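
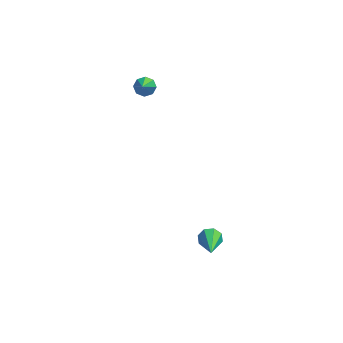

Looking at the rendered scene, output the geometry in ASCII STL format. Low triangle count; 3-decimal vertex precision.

solid 
facet normal -0.079 0.885 -0.458
outer loop
vertex 4.117 -1.761 -3.536
vertex 3.836 -1.564 -3.107
vertex 4.368 -1.588 -3.245
endloop
endfacet
facet normal 0.793 -0.439 -0.423
outer loop
vertex 4.117 -1.761 -3.536
vertex 4.368 -1.588 -3.245
vertex 3.984 -3.256 -2.233
endloop
endfacet
facet normal -0.078 0.887 -0.455
outer loop
vertex 4.368 -1.588 -3.245
vertex 3.836 -1.564 -3.107
vertex 4.306 -1.402 -2.872
endloop
endfacet
facet normal 0.973 -0.097 0.210
outer loop
vertex 4.368 -1.588 -3.245
vertex 4.306 -1.402 -2.872
vertex 3.984 -3.256 -2.233
endloop
endfacet
facet normal -0.077 0.886 -0.457
outer loop
vertex 4.306 -1.402 -2.872
vertex 3.836 -1.564 -3.107
vertex 3.969 -1.31 -2.637
endloop
endfacet
facet normal 0.594 0.168 0.787
outer loop
vertex 4.306 -1.402 -2.872
vertex 3.969 -1.31 -2.637
vertex 3.984 -3.256 -2.233
endloop
endfacet
facet normal -0.078 0.886 -0.457
outer loop
vertex 3.969 -1.31 -2.637
vertex 3.836 -1.564 -3.107
vertex 3.554 -1.367 -2.677
endloop
endfacet
facet normal -0.121 0.201 0.972
outer loop
vertex 3.969 -1.31 -2.637
vertex 3.554 -1.367 -2.677
vertex 3.984 -3.256 -2.233
endloop
endfacet
facet normal -0.078 0.886 -0.457
outer loop
vertex 3.554 -1.367 -2.677
vertex 3.836 -1.564 -3.107
vertex 3.304 -1.539 -2.968
endloop
endfacet
facet normal -0.753 -0.017 0.657
outer loop
vertex 3.554 -1.367 -2.677
vertex 3.304 -1.539 -2.968
vertex 3.984 -3.256 -2.233
endloop
endfacet
facet normal -0.078 0.886 -0.457
outer loop
vertex 3.304 -1.539 -2.968
vertex 3.836 -1.564 -3.107
vertex 3.365 -1.726 -3.341
endloop
endfacet
facet normal -0.933 -0.358 0.027
outer loop
vertex 3.304 -1.539 -2.968
vertex 3.365 -1.726 -3.341
vertex 3.984 -3.256 -2.233
endloop
endfacet
facet normal -0.077 0.886 -0.458
outer loop
vertex 3.365 -1.726 -3.341
vertex 3.836 -1.564 -3.107
vertex 3.702 -1.818 -3.576
endloop
endfacet
facet normal -0.555 -0.623 -0.551
outer loop
vertex 3.365 -1.726 -3.341
vertex 3.702 -1.818 -3.576
vertex 3.984 -3.256 -2.233
endloop
endfacet
facet normal -0.078 0.886 -0.458
outer loop
vertex 3.702 -1.818 -3.576
vertex 3.836 -1.564 -3.107
vertex 4.117 -1.761 -3.536
endloop
endfacet
facet normal 0.161 -0.657 -0.737
outer loop
vertex 3.702 -1.818 -3.576
vertex 4.117 -1.761 -3.536
vertex 3.984 -3.256 -2.233
endloop
endfacet
facet normal -0.010 0.729 -0.685
outer loop
vertex 0.939 3.301 2.085
vertex 0.572 3.541 2.346
vertex 1.081 3.551 2.349
endloop
endfacet
facet normal 0.897 -0.436 -0.070
outer loop
vertex 0.939 3.301 2.085
vertex 1.081 3.551 2.349
vertex 0.588 2.359 3.454
endloop
endfacet
facet normal -0.010 0.729 -0.685
outer loop
vertex 1.081 3.551 2.349
vertex 0.572 3.541 2.346
vertex 0.926 3.795 2.611
endloop
endfacet
facet normal 0.884 0.064 0.463
outer loop
vertex 1.081 3.551 2.349
vertex 0.926 3.795 2.611
vertex 0.588 2.359 3.454
endloop
endfacet
facet normal -0.011 0.729 -0.684
outer loop
vertex 0.926 3.795 2.611
vertex 0.572 3.541 2.346
vertex 0.562 3.89 2.718
endloop
endfacet
facet normal 0.354 0.410 0.841
outer loop
vertex 0.926 3.795 2.611
vertex 0.562 3.89 2.718
vertex 0.588 2.359 3.454
endloop
endfacet
facet normal -0.012 0.729 -0.684
outer loop
vertex 0.562 3.89 2.718
vertex 0.572 3.541 2.346
vertex 0.205 3.78 2.607
endloop
endfacet
facet normal -0.382 0.395 0.836
outer loop
vertex 0.562 3.89 2.718
vertex 0.205 3.78 2.607
vertex 0.588 2.359 3.454
endloop
endfacet
facet normal -0.010 0.730 -0.683
outer loop
vertex 0.205 3.78 2.607
vertex 0.572 3.541 2.346
vertex 0.062 3.531 2.343
endloop
endfacet
facet normal -0.891 0.030 0.454
outer loop
vertex 0.205 3.78 2.607
vertex 0.062 3.531 2.343
vertex 0.588 2.359 3.454
endloop
endfacet
facet normal -0.010 0.729 -0.685
outer loop
vertex 0.062 3.531 2.343
vertex 0.572 3.541 2.346
vertex 0.217 3.287 2.081
endloop
endfacet
facet normal -0.878 -0.471 -0.081
outer loop
vertex 0.062 3.531 2.343
vertex 0.217 3.287 2.081
vertex 0.588 2.359 3.454
endloop
endfacet
facet normal -0.011 0.729 -0.684
outer loop
vertex 0.217 3.287 2.081
vertex 0.572 3.541 2.346
vertex 0.581 3.192 1.974
endloop
endfacet
facet normal -0.348 -0.818 -0.459
outer loop
vertex 0.217 3.287 2.081
vertex 0.581 3.192 1.974
vertex 0.588 2.359 3.454
endloop
endfacet
facet normal -0.010 0.729 -0.684
outer loop
vertex 0.581 3.192 1.974
vertex 0.572 3.541 2.346
vertex 0.939 3.301 2.085
endloop
endfacet
facet normal 0.385 -0.803 -0.454
outer loop
vertex 0.581 3.192 1.974
vertex 0.939 3.301 2.085
vertex 0.588 2.359 3.454
endloop
endfacet

endsolid


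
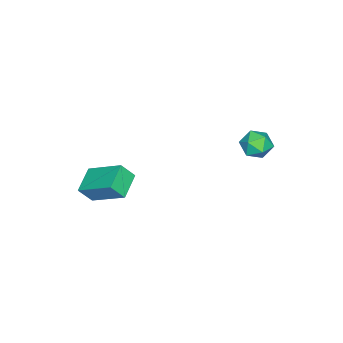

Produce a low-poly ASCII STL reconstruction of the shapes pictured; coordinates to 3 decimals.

solid 
facet normal 0.191 0.910 0.368
outer loop
vertex -1.032 2.743 0.164
vertex -0.77 2.38 0.925
vertex -0.185 2.519 0.278
endloop
endfacet
facet normal 0.283 0.897 -0.340
outer loop
vertex -1.032 2.743 0.164
vertex -0.185 2.519 0.278
vertex -0.586 2.354 -0.492
endloop
endfacet
facet normal -0.332 0.695 -0.638
outer loop
vertex -1.032 2.743 0.164
vertex -0.586 2.354 -0.492
vertex -1.418 2.114 -0.32
endloop
endfacet
facet normal -0.805 0.582 -0.115
outer loop
vertex -1.032 2.743 0.164
vertex -1.418 2.114 -0.32
vertex -1.532 2.129 0.556
endloop
endfacet
facet normal -0.481 0.715 0.507
outer loop
vertex -1.032 2.743 0.164
vertex -1.532 2.129 0.556
vertex -0.77 2.38 0.925
endloop
endfacet
facet normal 0.774 0.402 -0.489
outer loop
vertex -0.586 2.354 -0.492
vertex -0.185 2.519 0.278
vertex -0.048 1.751 -0.136
endloop
endfacet
facet normal 0.626 0.422 0.656
outer loop
vertex -0.185 2.519 0.278
vertex -0.77 2.38 0.925
vertex -0.162 1.766 0.74
endloop
endfacet
facet normal -0.462 0.108 0.880
outer loop
vertex -0.77 2.38 0.925
vertex -1.532 2.129 0.556
vertex -0.994 1.526 0.912
endloop
endfacet
facet normal -0.986 -0.108 -0.126
outer loop
vertex -1.532 2.129 0.556
vertex -1.418 2.114 -0.32
vertex -1.395 1.361 0.142
endloop
endfacet
facet normal -0.222 0.073 -0.972
outer loop
vertex -1.418 2.114 -0.32
vertex -0.586 2.354 -0.492
vertex -0.81 1.5 -0.505
endloop
endfacet
facet normal 0.805 -0.582 0.115
outer loop
vertex -0.548 1.137 0.256
vertex -0.048 1.751 -0.136
vertex -0.162 1.766 0.74
endloop
endfacet
facet normal 0.332 -0.695 0.638
outer loop
vertex -0.548 1.137 0.256
vertex -0.162 1.766 0.74
vertex -0.994 1.526 0.912
endloop
endfacet
facet normal -0.283 -0.897 0.340
outer loop
vertex -0.548 1.137 0.256
vertex -0.994 1.526 0.912
vertex -1.395 1.361 0.142
endloop
endfacet
facet normal -0.191 -0.910 -0.368
outer loop
vertex -0.548 1.137 0.256
vertex -1.395 1.361 0.142
vertex -0.81 1.5 -0.505
endloop
endfacet
facet normal 0.481 -0.715 -0.507
outer loop
vertex -0.548 1.137 0.256
vertex -0.81 1.5 -0.505
vertex -0.048 1.751 -0.136
endloop
endfacet
facet normal 0.986 0.108 0.126
outer loop
vertex -0.162 1.766 0.74
vertex -0.048 1.751 -0.136
vertex -0.185 2.519 0.278
endloop
endfacet
facet normal 0.222 -0.073 0.972
outer loop
vertex -0.994 1.526 0.912
vertex -0.162 1.766 0.74
vertex -0.77 2.38 0.925
endloop
endfacet
facet normal -0.774 -0.402 0.489
outer loop
vertex -1.395 1.361 0.142
vertex -0.994 1.526 0.912
vertex -1.532 2.129 0.556
endloop
endfacet
facet normal -0.626 -0.422 -0.656
outer loop
vertex -0.81 1.5 -0.505
vertex -1.395 1.361 0.142
vertex -1.418 2.114 -0.32
endloop
endfacet
facet normal 0.462 -0.108 -0.880
outer loop
vertex -0.048 1.751 -0.136
vertex -0.81 1.5 -0.505
vertex -0.586 2.354 -0.492
endloop
endfacet
facet normal -0.933 -0.109 0.344
outer loop
vertex 2.973 -3.305 -0.432
vertex 2.599 -2.761 -1.273
vertex 2.779 -5.158 -1.545
endloop
endfacet
facet normal 0.349 -0.509 0.787
outer loop
vertex 4.141 -4.999 -2.047
vertex 2.973 -3.305 -0.432
vertex 2.779 -5.158 -1.545
endloop
endfacet
facet normal -0.933 -0.109 0.344
outer loop
vertex 2.779 -5.158 -1.545
vertex 2.599 -2.761 -1.273
vertex 2.405 -4.613 -2.386
endloop
endfacet
facet normal -0.090 -0.854 -0.513
outer loop
vertex 2.405 -4.613 -2.386
vertex 4.141 -4.999 -2.047
vertex 2.779 -5.158 -1.545
endloop
endfacet
facet normal 0.089 0.854 0.513
outer loop
vertex 2.973 -3.305 -0.432
vertex 3.961 -2.602 -1.775
vertex 2.599 -2.761 -1.273
endloop
endfacet
facet normal 0.349 -0.509 0.787
outer loop
vertex 4.335 -3.147 -0.934
vertex 2.973 -3.305 -0.432
vertex 4.141 -4.999 -2.047
endloop
endfacet
facet normal 0.090 0.854 0.513
outer loop
vertex 4.335 -3.147 -0.934
vertex 3.961 -2.602 -1.775
vertex 2.973 -3.305 -0.432
endloop
endfacet
facet normal -0.349 0.509 -0.787
outer loop
vertex 2.599 -2.761 -1.273
vertex 3.961 -2.602 -1.775
vertex 2.405 -4.613 -2.386
endloop
endfacet
facet normal -0.090 -0.854 -0.512
outer loop
vertex 3.767 -4.455 -2.888
vertex 4.141 -4.999 -2.047
vertex 2.405 -4.613 -2.386
endloop
endfacet
facet normal -0.349 0.509 -0.787
outer loop
vertex 2.405 -4.613 -2.386
vertex 3.961 -2.602 -1.775
vertex 3.767 -4.455 -2.888
endloop
endfacet
facet normal 0.933 0.109 -0.344
outer loop
vertex 3.767 -4.455 -2.888
vertex 4.335 -3.147 -0.934
vertex 4.141 -4.999 -2.047
endloop
endfacet
facet normal 0.933 0.109 -0.344
outer loop
vertex 3.961 -2.602 -1.775
vertex 4.335 -3.147 -0.934
vertex 3.767 -4.455 -2.888
endloop
endfacet

endsolid


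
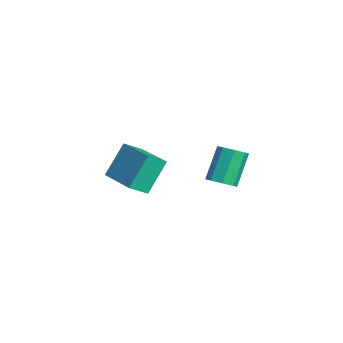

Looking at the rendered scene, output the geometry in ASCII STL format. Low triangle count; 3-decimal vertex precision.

solid 
facet normal -0.958 -0.253 -0.136
outer loop
vertex -4.425 -0.257 -1.729
vertex -4.555 0.525 -2.27
vertex -3.996 -1.138 -3.106
endloop
endfacet
facet normal 0.135 -0.815 0.563
outer loop
vertex -2.205 -0.665 -2.85
vertex -4.425 -0.257 -1.729
vertex -3.996 -1.138 -3.106
endloop
endfacet
facet normal -0.958 -0.253 -0.136
outer loop
vertex -3.996 -1.138 -3.106
vertex -4.555 0.525 -2.27
vertex -4.126 -0.356 -3.647
endloop
endfacet
facet normal 0.254 -0.521 -0.815
outer loop
vertex -4.126 -0.356 -3.647
vertex -2.205 -0.665 -2.85
vertex -3.996 -1.138 -3.106
endloop
endfacet
facet normal -0.254 0.521 0.815
outer loop
vertex -4.425 -0.257 -1.729
vertex -2.764 0.998 -2.014
vertex -4.555 0.525 -2.27
endloop
endfacet
facet normal 0.135 -0.815 0.563
outer loop
vertex -2.634 0.216 -1.473
vertex -4.425 -0.257 -1.729
vertex -2.205 -0.665 -2.85
endloop
endfacet
facet normal -0.254 0.521 0.815
outer loop
vertex -2.634 0.216 -1.473
vertex -2.764 0.998 -2.014
vertex -4.425 -0.257 -1.729
endloop
endfacet
facet normal -0.135 0.815 -0.563
outer loop
vertex -4.555 0.525 -2.27
vertex -2.764 0.998 -2.014
vertex -4.126 -0.356 -3.647
endloop
endfacet
facet normal 0.254 -0.521 -0.815
outer loop
vertex -2.335 0.117 -3.391
vertex -2.205 -0.665 -2.85
vertex -4.126 -0.356 -3.647
endloop
endfacet
facet normal -0.135 0.815 -0.563
outer loop
vertex -4.126 -0.356 -3.647
vertex -2.764 0.998 -2.014
vertex -2.335 0.117 -3.391
endloop
endfacet
facet normal 0.958 0.253 0.136
outer loop
vertex -2.335 0.117 -3.391
vertex -2.634 0.216 -1.473
vertex -2.205 -0.665 -2.85
endloop
endfacet
facet normal 0.958 0.253 0.136
outer loop
vertex -2.764 0.998 -2.014
vertex -2.634 0.216 -1.473
vertex -2.335 0.117 -3.391
endloop
endfacet
facet normal 0.399 -0.420 -0.815
outer loop
vertex 1.741 1.74 -0.628
vertex 1.241 1.863 -0.936
vertex 1.757 2.151 -0.832
endloop
endfacet
facet normal 0.916 0.149 0.372
outer loop
vertex 1.741 1.74 -0.628
vertex 1.757 2.151 -0.832
vertex 1.119 2.394 0.644
endloop
endfacet
facet normal 0.916 0.151 0.371
outer loop
vertex 1.119 2.394 0.644
vertex 1.757 2.151 -0.832
vertex 1.134 2.805 0.44
endloop
endfacet
facet normal -0.399 0.419 0.815
outer loop
vertex 1.119 2.394 0.644
vertex 1.134 2.805 0.44
vertex 0.619 2.517 0.336
endloop
endfacet
facet normal 0.399 -0.420 -0.815
outer loop
vertex 1.757 2.151 -0.832
vertex 1.241 1.863 -0.936
vertex 1.471 2.394 -1.097
endloop
endfacet
facet normal 0.673 0.738 -0.050
outer loop
vertex 1.757 2.151 -0.832
vertex 1.471 2.394 -1.097
vertex 1.134 2.805 0.44
endloop
endfacet
facet normal 0.673 0.738 -0.050
outer loop
vertex 1.134 2.805 0.44
vertex 1.471 2.394 -1.097
vertex 0.848 3.048 0.176
endloop
endfacet
facet normal -0.399 0.418 0.816
outer loop
vertex 1.134 2.805 0.44
vertex 0.848 3.048 0.176
vertex 0.619 2.517 0.336
endloop
endfacet
facet normal 0.398 -0.420 -0.816
outer loop
vertex 1.471 2.394 -1.097
vertex 1.241 1.863 -0.936
vertex 1.05 2.325 -1.267
endloop
endfacet
facet normal 0.033 0.895 -0.444
outer loop
vertex 1.471 2.394 -1.097
vertex 1.05 2.325 -1.267
vertex 0.848 3.048 0.176
endloop
endfacet
facet normal 0.034 0.895 -0.444
outer loop
vertex 0.848 3.048 0.176
vertex 1.05 2.325 -1.267
vertex 0.427 2.979 0.005
endloop
endfacet
facet normal -0.400 0.418 0.816
outer loop
vertex 0.848 3.048 0.176
vertex 0.427 2.979 0.005
vertex 0.619 2.517 0.336
endloop
endfacet
facet normal 0.399 -0.419 -0.815
outer loop
vertex 1.05 2.325 -1.267
vertex 1.241 1.863 -0.936
vertex 0.741 1.986 -1.244
endloop
endfacet
facet normal -0.623 0.529 -0.577
outer loop
vertex 1.05 2.325 -1.267
vertex 0.741 1.986 -1.244
vertex 0.427 2.979 0.005
endloop
endfacet
facet normal -0.624 0.528 -0.576
outer loop
vertex 0.427 2.979 0.005
vertex 0.741 1.986 -1.244
vertex 0.119 2.64 0.028
endloop
endfacet
facet normal -0.400 0.418 0.816
outer loop
vertex 0.427 2.979 0.005
vertex 0.119 2.64 0.028
vertex 0.619 2.517 0.336
endloop
endfacet
facet normal 0.399 -0.419 -0.815
outer loop
vertex 0.741 1.986 -1.244
vertex 1.241 1.863 -0.936
vertex 0.726 1.575 -1.04
endloop
endfacet
facet normal -0.916 -0.151 -0.371
outer loop
vertex 0.741 1.986 -1.244
vertex 0.726 1.575 -1.04
vertex 0.119 2.64 0.028
endloop
endfacet
facet normal -0.916 -0.149 -0.372
outer loop
vertex 0.119 2.64 0.028
vertex 0.726 1.575 -1.04
vertex 0.103 2.229 0.232
endloop
endfacet
facet normal -0.399 0.420 0.815
outer loop
vertex 0.119 2.64 0.028
vertex 0.103 2.229 0.232
vertex 0.619 2.517 0.336
endloop
endfacet
facet normal 0.399 -0.418 -0.816
outer loop
vertex 0.726 1.575 -1.04
vertex 1.241 1.863 -0.936
vertex 1.012 1.332 -0.776
endloop
endfacet
facet normal -0.673 -0.738 0.050
outer loop
vertex 0.726 1.575 -1.04
vertex 1.012 1.332 -0.776
vertex 0.103 2.229 0.232
endloop
endfacet
facet normal -0.673 -0.738 0.050
outer loop
vertex 0.103 2.229 0.232
vertex 1.012 1.332 -0.776
vertex 0.389 1.986 0.497
endloop
endfacet
facet normal -0.399 0.420 0.815
outer loop
vertex 0.103 2.229 0.232
vertex 0.389 1.986 0.497
vertex 0.619 2.517 0.336
endloop
endfacet
facet normal 0.400 -0.418 -0.816
outer loop
vertex 1.012 1.332 -0.776
vertex 1.241 1.863 -0.936
vertex 1.433 1.401 -0.605
endloop
endfacet
facet normal -0.033 -0.896 0.444
outer loop
vertex 1.012 1.332 -0.776
vertex 1.433 1.401 -0.605
vertex 0.389 1.986 0.497
endloop
endfacet
facet normal -0.033 -0.895 0.444
outer loop
vertex 0.389 1.986 0.497
vertex 1.433 1.401 -0.605
vertex 0.81 2.055 0.667
endloop
endfacet
facet normal -0.398 0.420 0.816
outer loop
vertex 0.389 1.986 0.497
vertex 0.81 2.055 0.667
vertex 0.619 2.517 0.336
endloop
endfacet
facet normal 0.400 -0.418 -0.816
outer loop
vertex 1.433 1.401 -0.605
vertex 1.241 1.863 -0.936
vertex 1.741 1.74 -0.628
endloop
endfacet
facet normal 0.624 -0.528 0.577
outer loop
vertex 1.433 1.401 -0.605
vertex 1.741 1.74 -0.628
vertex 0.81 2.055 0.667
endloop
endfacet
facet normal 0.623 -0.529 0.576
outer loop
vertex 0.81 2.055 0.667
vertex 1.741 1.74 -0.628
vertex 1.119 2.394 0.644
endloop
endfacet
facet normal -0.399 0.419 0.815
outer loop
vertex 0.81 2.055 0.667
vertex 1.119 2.394 0.644
vertex 0.619 2.517 0.336
endloop
endfacet

endsolid


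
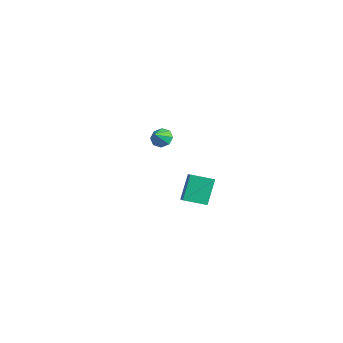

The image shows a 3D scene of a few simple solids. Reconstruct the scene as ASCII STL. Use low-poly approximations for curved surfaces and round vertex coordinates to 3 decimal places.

solid 
facet normal -0.488 -0.841 0.234
outer loop
vertex 4.753 -0.788 -1.259
vertex 4.124 -0.007 0.236
vertex 3.058 -0.102 -2.331
endloop
endfacet
facet normal 0.350 -0.434 -0.830
outer loop
vertex 3.736 1.067 -2.656
vertex 4.753 -0.788 -1.259
vertex 3.058 -0.102 -2.331
endloop
endfacet
facet normal -0.488 -0.841 0.234
outer loop
vertex 3.058 -0.102 -2.331
vertex 4.124 -0.007 0.236
vertex 2.428 0.679 -0.836
endloop
endfacet
facet normal -0.800 0.323 -0.506
outer loop
vertex 2.428 0.679 -0.836
vertex 3.736 1.067 -2.656
vertex 3.058 -0.102 -2.331
endloop
endfacet
facet normal 0.800 -0.323 0.506
outer loop
vertex 4.753 -0.788 -1.259
vertex 4.802 1.162 -0.089
vertex 4.124 -0.007 0.236
endloop
endfacet
facet normal 0.349 -0.434 -0.830
outer loop
vertex 5.432 0.381 -1.584
vertex 4.753 -0.788 -1.259
vertex 3.736 1.067 -2.656
endloop
endfacet
facet normal 0.799 -0.324 0.506
outer loop
vertex 5.432 0.381 -1.584
vertex 4.802 1.162 -0.089
vertex 4.753 -0.788 -1.259
endloop
endfacet
facet normal -0.350 0.434 0.831
outer loop
vertex 4.124 -0.007 0.236
vertex 4.802 1.162 -0.089
vertex 2.428 0.679 -0.836
endloop
endfacet
facet normal -0.800 0.324 -0.506
outer loop
vertex 3.107 1.848 -1.161
vertex 3.736 1.067 -2.656
vertex 2.428 0.679 -0.836
endloop
endfacet
facet normal -0.350 0.434 0.830
outer loop
vertex 2.428 0.679 -0.836
vertex 4.802 1.162 -0.089
vertex 3.107 1.848 -1.161
endloop
endfacet
facet normal 0.488 0.841 -0.234
outer loop
vertex 3.107 1.848 -1.161
vertex 5.432 0.381 -1.584
vertex 3.736 1.067 -2.656
endloop
endfacet
facet normal 0.488 0.841 -0.234
outer loop
vertex 4.802 1.162 -0.089
vertex 5.432 0.381 -1.584
vertex 3.107 1.848 -1.161
endloop
endfacet
facet normal -0.436 0.635 -0.638
outer loop
vertex -2.992 2.375 -1.011
vertex -3.488 1.866 -1.178
vertex -3.441 2.398 -0.681
endloop
endfacet
facet normal 0.571 0.323 0.755
outer loop
vertex -2.992 2.375 -1.011
vertex -3.441 2.398 -0.681
vertex -3.012 1.174 -0.482
endloop
endfacet
facet normal -0.437 0.634 -0.638
outer loop
vertex -3.441 2.398 -0.681
vertex -3.488 1.866 -1.178
vertex -3.918 2.11 -0.641
endloop
endfacet
facet normal -0.012 0.156 0.988
outer loop
vertex -3.441 2.398 -0.681
vertex -3.918 2.11 -0.641
vertex -3.012 1.174 -0.482
endloop
endfacet
facet normal -0.437 0.634 -0.638
outer loop
vertex -3.918 2.11 -0.641
vertex -3.488 1.866 -1.178
vertex -4.143 1.678 -0.916
endloop
endfacet
facet normal -0.455 -0.298 0.839
outer loop
vertex -3.918 2.11 -0.641
vertex -4.143 1.678 -0.916
vertex -3.012 1.174 -0.482
endloop
endfacet
facet normal -0.437 0.634 -0.638
outer loop
vertex -4.143 1.678 -0.916
vertex -3.488 1.866 -1.178
vertex -3.984 1.357 -1.344
endloop
endfacet
facet normal -0.496 -0.773 0.395
outer loop
vertex -4.143 1.678 -0.916
vertex -3.984 1.357 -1.344
vertex -3.012 1.174 -0.482
endloop
endfacet
facet normal -0.436 0.634 -0.639
outer loop
vertex -3.984 1.357 -1.344
vertex -3.488 1.866 -1.178
vertex -3.534 1.333 -1.675
endloop
endfacet
facet normal -0.113 -0.990 -0.082
outer loop
vertex -3.984 1.357 -1.344
vertex -3.534 1.333 -1.675
vertex -3.012 1.174 -0.482
endloop
endfacet
facet normal -0.438 0.633 -0.638
outer loop
vertex -3.534 1.333 -1.675
vertex -3.488 1.866 -1.178
vertex -3.058 1.622 -1.715
endloop
endfacet
facet normal 0.473 -0.822 -0.316
outer loop
vertex -3.534 1.333 -1.675
vertex -3.058 1.622 -1.715
vertex -3.012 1.174 -0.482
endloop
endfacet
facet normal -0.436 0.635 -0.638
outer loop
vertex -3.058 1.622 -1.715
vertex -3.488 1.866 -1.178
vertex -2.833 2.053 -1.44
endloop
endfacet
facet normal 0.914 -0.370 -0.168
outer loop
vertex -3.058 1.622 -1.715
vertex -2.833 2.053 -1.44
vertex -3.012 1.174 -0.482
endloop
endfacet
facet normal -0.436 0.635 -0.638
outer loop
vertex -2.833 2.053 -1.44
vertex -3.488 1.866 -1.178
vertex -2.992 2.375 -1.011
endloop
endfacet
facet normal 0.956 0.105 0.275
outer loop
vertex -2.833 2.053 -1.44
vertex -2.992 2.375 -1.011
vertex -3.012 1.174 -0.482
endloop
endfacet

endsolid


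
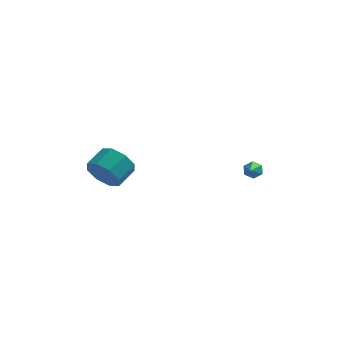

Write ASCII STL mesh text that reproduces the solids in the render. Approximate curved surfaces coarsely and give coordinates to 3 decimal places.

solid 
facet normal -0.484 -0.789 -0.379
outer loop
vertex -2.938 -3.61 -0.433
vertex -3.335 -3.041 -1.111
vertex -2.524 -3.569 -1.048
endloop
endfacet
facet normal 0.675 -0.612 0.413
outer loop
vertex -2.938 -3.61 -0.433
vertex -2.524 -3.569 -1.048
vertex -2.348 -2.647 0.029
endloop
endfacet
facet normal 0.675 -0.612 0.413
outer loop
vertex -2.348 -2.647 0.029
vertex -2.524 -3.569 -1.048
vertex -1.934 -2.606 -0.586
endloop
endfacet
facet normal 0.484 0.789 0.378
outer loop
vertex -2.348 -2.647 0.029
vertex -1.934 -2.606 -0.586
vertex -2.745 -2.079 -0.649
endloop
endfacet
facet normal -0.484 -0.789 -0.379
outer loop
vertex -2.524 -3.569 -1.048
vertex -3.335 -3.041 -1.111
vertex -2.585 -3.219 -1.699
endloop
endfacet
facet normal 0.871 -0.393 -0.293
outer loop
vertex -2.524 -3.569 -1.048
vertex -2.585 -3.219 -1.699
vertex -1.934 -2.606 -0.586
endloop
endfacet
facet normal 0.871 -0.394 -0.293
outer loop
vertex -1.934 -2.606 -0.586
vertex -2.585 -3.219 -1.699
vertex -1.995 -2.256 -1.238
endloop
endfacet
facet normal 0.483 0.789 0.378
outer loop
vertex -1.934 -2.606 -0.586
vertex -1.995 -2.256 -1.238
vertex -2.745 -2.079 -0.649
endloop
endfacet
facet normal -0.484 -0.789 -0.378
outer loop
vertex -2.585 -3.219 -1.699
vertex -3.335 -3.041 -1.111
vertex -3.085 -2.765 -2.006
endloop
endfacet
facet normal 0.558 0.055 -0.828
outer loop
vertex -2.585 -3.219 -1.699
vertex -3.085 -2.765 -2.006
vertex -1.995 -2.256 -1.238
endloop
endfacet
facet normal 0.558 0.055 -0.828
outer loop
vertex -1.995 -2.256 -1.238
vertex -3.085 -2.765 -2.006
vertex -2.495 -1.802 -1.545
endloop
endfacet
facet normal 0.484 0.789 0.379
outer loop
vertex -1.995 -2.256 -1.238
vertex -2.495 -1.802 -1.545
vertex -2.745 -2.079 -0.649
endloop
endfacet
facet normal -0.483 -0.789 -0.378
outer loop
vertex -3.085 -2.765 -2.006
vertex -3.335 -3.041 -1.111
vertex -3.732 -2.473 -1.789
endloop
endfacet
facet normal -0.082 0.471 -0.878
outer loop
vertex -3.085 -2.765 -2.006
vertex -3.732 -2.473 -1.789
vertex -2.495 -1.802 -1.545
endloop
endfacet
facet normal -0.083 0.472 -0.878
outer loop
vertex -2.495 -1.802 -1.545
vertex -3.732 -2.473 -1.789
vertex -3.142 -1.51 -1.327
endloop
endfacet
facet normal 0.484 0.789 0.379
outer loop
vertex -2.495 -1.802 -1.545
vertex -3.142 -1.51 -1.327
vertex -2.745 -2.079 -0.649
endloop
endfacet
facet normal -0.484 -0.789 -0.378
outer loop
vertex -3.732 -2.473 -1.789
vertex -3.335 -3.041 -1.111
vertex -4.146 -2.514 -1.174
endloop
endfacet
facet normal -0.675 0.612 -0.413
outer loop
vertex -3.732 -2.473 -1.789
vertex -4.146 -2.514 -1.174
vertex -3.142 -1.51 -1.327
endloop
endfacet
facet normal -0.675 0.612 -0.413
outer loop
vertex -3.142 -1.51 -1.327
vertex -4.146 -2.514 -1.174
vertex -3.556 -1.551 -0.712
endloop
endfacet
facet normal 0.484 0.789 0.379
outer loop
vertex -3.142 -1.51 -1.327
vertex -3.556 -1.551 -0.712
vertex -2.745 -2.079 -0.649
endloop
endfacet
facet normal -0.483 -0.789 -0.378
outer loop
vertex -4.146 -2.514 -1.174
vertex -3.335 -3.041 -1.111
vertex -4.085 -2.864 -0.522
endloop
endfacet
facet normal -0.871 0.393 0.293
outer loop
vertex -4.146 -2.514 -1.174
vertex -4.085 -2.864 -0.522
vertex -3.556 -1.551 -0.712
endloop
endfacet
facet normal -0.871 0.393 0.293
outer loop
vertex -3.556 -1.551 -0.712
vertex -4.085 -2.864 -0.522
vertex -3.495 -1.901 -0.061
endloop
endfacet
facet normal 0.484 0.789 0.379
outer loop
vertex -3.556 -1.551 -0.712
vertex -3.495 -1.901 -0.061
vertex -2.745 -2.079 -0.649
endloop
endfacet
facet normal -0.484 -0.789 -0.379
outer loop
vertex -4.085 -2.864 -0.522
vertex -3.335 -3.041 -1.111
vertex -3.585 -3.318 -0.215
endloop
endfacet
facet normal -0.558 -0.055 0.828
outer loop
vertex -4.085 -2.864 -0.522
vertex -3.585 -3.318 -0.215
vertex -3.495 -1.901 -0.061
endloop
endfacet
facet normal -0.558 -0.055 0.828
outer loop
vertex -3.495 -1.901 -0.061
vertex -3.585 -3.318 -0.215
vertex -2.995 -2.355 0.246
endloop
endfacet
facet normal 0.484 0.789 0.378
outer loop
vertex -3.495 -1.901 -0.061
vertex -2.995 -2.355 0.246
vertex -2.745 -2.079 -0.649
endloop
endfacet
facet normal -0.484 -0.789 -0.379
outer loop
vertex -3.585 -3.318 -0.215
vertex -3.335 -3.041 -1.111
vertex -2.938 -3.61 -0.433
endloop
endfacet
facet normal 0.083 -0.471 0.878
outer loop
vertex -3.585 -3.318 -0.215
vertex -2.938 -3.61 -0.433
vertex -2.995 -2.355 0.246
endloop
endfacet
facet normal 0.082 -0.471 0.878
outer loop
vertex -2.995 -2.355 0.246
vertex -2.938 -3.61 -0.433
vertex -2.348 -2.647 0.029
endloop
endfacet
facet normal 0.483 0.789 0.378
outer loop
vertex -2.995 -2.355 0.246
vertex -2.348 -2.647 0.029
vertex -2.745 -2.079 -0.649
endloop
endfacet
facet normal 0.045 0.854 -0.518
outer loop
vertex 3.687 1.743 -3.689
vertex 3.224 1.871 -3.518
vertex 3.639 2.008 -3.256
endloop
endfacet
facet normal 0.941 -0.231 0.246
outer loop
vertex 3.687 1.743 -3.689
vertex 3.639 2.008 -3.256
vertex 3.156 0.589 -2.742
endloop
endfacet
facet normal 0.045 0.854 -0.518
outer loop
vertex 3.639 2.008 -3.256
vertex 3.224 1.871 -3.518
vertex 3.175 2.136 -3.085
endloop
endfacet
facet normal 0.386 0.195 0.902
outer loop
vertex 3.639 2.008 -3.256
vertex 3.175 2.136 -3.085
vertex 3.156 0.589 -2.742
endloop
endfacet
facet normal 0.044 0.854 -0.518
outer loop
vertex 3.175 2.136 -3.085
vertex 3.224 1.871 -3.518
vertex 2.76 1.998 -3.348
endloop
endfacet
facet normal -0.569 0.185 0.801
outer loop
vertex 3.175 2.136 -3.085
vertex 2.76 1.998 -3.348
vertex 3.156 0.589 -2.742
endloop
endfacet
facet normal 0.044 0.854 -0.518
outer loop
vertex 2.76 1.998 -3.348
vertex 3.224 1.871 -3.518
vertex 2.809 1.733 -3.781
endloop
endfacet
facet normal -0.967 -0.252 0.045
outer loop
vertex 2.76 1.998 -3.348
vertex 2.809 1.733 -3.781
vertex 3.156 0.589 -2.742
endloop
endfacet
facet normal 0.044 0.854 -0.518
outer loop
vertex 2.809 1.733 -3.781
vertex 3.224 1.871 -3.518
vertex 3.272 1.606 -3.951
endloop
endfacet
facet normal -0.410 -0.678 -0.610
outer loop
vertex 2.809 1.733 -3.781
vertex 3.272 1.606 -3.951
vertex 3.156 0.589 -2.742
endloop
endfacet
facet normal 0.045 0.854 -0.518
outer loop
vertex 3.272 1.606 -3.951
vertex 3.224 1.871 -3.518
vertex 3.687 1.743 -3.689
endloop
endfacet
facet normal 0.542 -0.668 -0.510
outer loop
vertex 3.272 1.606 -3.951
vertex 3.687 1.743 -3.689
vertex 3.156 0.589 -2.742
endloop
endfacet

endsolid


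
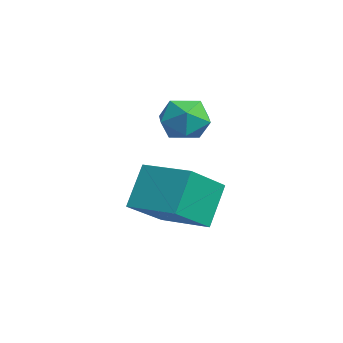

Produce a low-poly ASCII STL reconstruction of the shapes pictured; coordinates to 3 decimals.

solid 
facet normal -0.379 0.106 0.919
outer loop
vertex -2.434 -3.191 0.898
vertex -1.808 -3.803 1.227
vertex -1.603 -2.89 1.206
endloop
endfacet
facet normal -0.456 0.707 0.541
outer loop
vertex -2.434 -3.191 0.898
vertex -1.603 -2.89 1.206
vertex -1.971 -2.53 0.425
endloop
endfacet
facet normal -0.833 0.551 -0.045
outer loop
vertex -2.434 -3.191 0.898
vertex -1.971 -2.53 0.425
vertex -2.403 -3.22 -0.037
endloop
endfacet
facet normal -0.989 -0.145 -0.028
outer loop
vertex -2.434 -3.191 0.898
vertex -2.403 -3.22 -0.037
vertex -2.302 -4.007 0.459
endloop
endfacet
facet normal -0.709 -0.420 0.567
outer loop
vertex -2.434 -3.191 0.898
vertex -2.302 -4.007 0.459
vertex -1.808 -3.803 1.227
endloop
endfacet
facet normal 0.192 0.923 0.335
outer loop
vertex -1.971 -2.53 0.425
vertex -1.603 -2.89 1.206
vertex -1.058 -2.733 0.461
endloop
endfacet
facet normal 0.317 -0.049 0.947
outer loop
vertex -1.603 -2.89 1.206
vertex -1.808 -3.803 1.227
vertex -0.957 -3.52 0.957
endloop
endfacet
facet normal -0.215 -0.901 0.378
outer loop
vertex -1.808 -3.803 1.227
vertex -2.302 -4.007 0.459
vertex -1.389 -4.21 0.495
endloop
endfacet
facet normal -0.670 -0.455 -0.586
outer loop
vertex -2.302 -4.007 0.459
vertex -2.403 -3.22 -0.037
vertex -1.757 -3.85 -0.286
endloop
endfacet
facet normal -0.418 0.671 -0.612
outer loop
vertex -2.403 -3.22 -0.037
vertex -1.971 -2.53 0.425
vertex -1.552 -2.937 -0.307
endloop
endfacet
facet normal 0.989 0.145 0.028
outer loop
vertex -0.926 -3.549 0.022
vertex -1.058 -2.733 0.461
vertex -0.957 -3.52 0.957
endloop
endfacet
facet normal 0.833 -0.551 0.045
outer loop
vertex -0.926 -3.549 0.022
vertex -0.957 -3.52 0.957
vertex -1.389 -4.21 0.495
endloop
endfacet
facet normal 0.456 -0.707 -0.541
outer loop
vertex -0.926 -3.549 0.022
vertex -1.389 -4.21 0.495
vertex -1.757 -3.85 -0.286
endloop
endfacet
facet normal 0.379 -0.106 -0.919
outer loop
vertex -0.926 -3.549 0.022
vertex -1.757 -3.85 -0.286
vertex -1.552 -2.937 -0.307
endloop
endfacet
facet normal 0.709 0.420 -0.567
outer loop
vertex -0.926 -3.549 0.022
vertex -1.552 -2.937 -0.307
vertex -1.058 -2.733 0.461
endloop
endfacet
facet normal 0.670 0.455 0.586
outer loop
vertex -0.957 -3.52 0.957
vertex -1.058 -2.733 0.461
vertex -1.603 -2.89 1.206
endloop
endfacet
facet normal 0.418 -0.671 0.612
outer loop
vertex -1.389 -4.21 0.495
vertex -0.957 -3.52 0.957
vertex -1.808 -3.803 1.227
endloop
endfacet
facet normal -0.192 -0.923 -0.335
outer loop
vertex -1.757 -3.85 -0.286
vertex -1.389 -4.21 0.495
vertex -2.302 -4.007 0.459
endloop
endfacet
facet normal -0.317 0.049 -0.947
outer loop
vertex -1.552 -2.937 -0.307
vertex -1.757 -3.85 -0.286
vertex -2.403 -3.22 -0.037
endloop
endfacet
facet normal 0.215 0.901 -0.378
outer loop
vertex -1.058 -2.733 0.461
vertex -1.552 -2.937 -0.307
vertex -1.971 -2.53 0.425
endloop
endfacet
facet normal -0.376 0.398 0.837
outer loop
vertex -1.727 -4.696 -1.338
vertex -0.259 -3.578 -1.211
vertex -2.675 -3.33 -2.413
endloop
endfacet
facet normal -0.793 -0.605 -0.069
outer loop
vertex -2.021 -4.022 -3.869
vertex -1.727 -4.696 -1.338
vertex -2.675 -3.33 -2.413
endloop
endfacet
facet normal -0.376 0.397 0.837
outer loop
vertex -2.675 -3.33 -2.413
vertex -0.259 -3.578 -1.211
vertex -1.207 -2.212 -2.285
endloop
endfacet
facet normal -0.478 0.690 -0.543
outer loop
vertex -1.207 -2.212 -2.285
vertex -2.021 -4.022 -3.869
vertex -2.675 -3.33 -2.413
endloop
endfacet
facet normal 0.479 -0.690 0.543
outer loop
vertex -1.727 -4.696 -1.338
vertex 0.395 -4.27 -2.667
vertex -0.259 -3.578 -1.211
endloop
endfacet
facet normal -0.793 -0.605 -0.069
outer loop
vertex -1.073 -5.388 -2.795
vertex -1.727 -4.696 -1.338
vertex -2.021 -4.022 -3.869
endloop
endfacet
facet normal 0.478 -0.690 0.543
outer loop
vertex -1.073 -5.388 -2.795
vertex 0.395 -4.27 -2.667
vertex -1.727 -4.696 -1.338
endloop
endfacet
facet normal 0.793 0.605 0.069
outer loop
vertex -0.259 -3.578 -1.211
vertex 0.395 -4.27 -2.667
vertex -1.207 -2.212 -2.285
endloop
endfacet
facet normal -0.479 0.690 -0.543
outer loop
vertex -0.553 -2.904 -3.742
vertex -2.021 -4.022 -3.869
vertex -1.207 -2.212 -2.285
endloop
endfacet
facet normal 0.793 0.605 0.069
outer loop
vertex -1.207 -2.212 -2.285
vertex 0.395 -4.27 -2.667
vertex -0.553 -2.904 -3.742
endloop
endfacet
facet normal 0.375 -0.398 -0.837
outer loop
vertex -0.553 -2.904 -3.742
vertex -1.073 -5.388 -2.795
vertex -2.021 -4.022 -3.869
endloop
endfacet
facet normal 0.376 -0.398 -0.837
outer loop
vertex 0.395 -4.27 -2.667
vertex -1.073 -5.388 -2.795
vertex -0.553 -2.904 -3.742
endloop
endfacet

endsolid


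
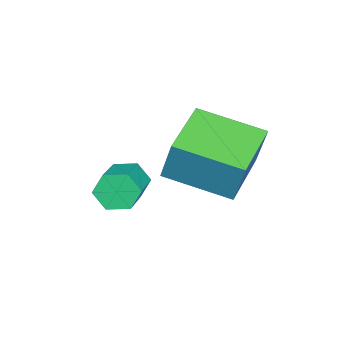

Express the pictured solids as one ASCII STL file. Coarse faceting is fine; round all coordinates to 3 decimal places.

solid 
facet normal -0.986 0.025 0.166
outer loop
vertex -4.796 1.228 0.88
vertex -4.835 3.097 0.363
vertex -5.019 0.871 -0.392
endloop
endfacet
facet normal 0.020 -0.964 0.267
outer loop
vertex -3.165 0.823 -0.703
vertex -4.796 1.228 0.88
vertex -5.019 0.871 -0.392
endloop
endfacet
facet normal -0.986 0.026 0.165
outer loop
vertex -5.019 0.871 -0.392
vertex -4.835 3.097 0.363
vertex -5.057 2.74 -0.91
endloop
endfacet
facet normal -0.166 -0.267 -0.949
outer loop
vertex -5.057 2.74 -0.91
vertex -3.165 0.823 -0.703
vertex -5.019 0.871 -0.392
endloop
endfacet
facet normal 0.166 0.266 0.950
outer loop
vertex -4.796 1.228 0.88
vertex -2.981 3.049 0.052
vertex -4.835 3.097 0.363
endloop
endfacet
facet normal 0.020 -0.964 0.267
outer loop
vertex -2.943 1.18 0.57
vertex -4.796 1.228 0.88
vertex -3.165 0.823 -0.703
endloop
endfacet
facet normal 0.166 0.267 0.949
outer loop
vertex -2.943 1.18 0.57
vertex -2.981 3.049 0.052
vertex -4.796 1.228 0.88
endloop
endfacet
facet normal -0.020 0.964 -0.267
outer loop
vertex -4.835 3.097 0.363
vertex -2.981 3.049 0.052
vertex -5.057 2.74 -0.91
endloop
endfacet
facet normal -0.166 -0.266 -0.950
outer loop
vertex -3.204 2.692 -1.22
vertex -3.165 0.823 -0.703
vertex -5.057 2.74 -0.91
endloop
endfacet
facet normal -0.020 0.964 -0.267
outer loop
vertex -5.057 2.74 -0.91
vertex -2.981 3.049 0.052
vertex -3.204 2.692 -1.22
endloop
endfacet
facet normal 0.986 -0.025 -0.165
outer loop
vertex -3.204 2.692 -1.22
vertex -2.943 1.18 0.57
vertex -3.165 0.823 -0.703
endloop
endfacet
facet normal 0.986 -0.026 -0.166
outer loop
vertex -2.981 3.049 0.052
vertex -2.943 1.18 0.57
vertex -3.204 2.692 -1.22
endloop
endfacet
facet normal -0.925 -0.158 -0.345
outer loop
vertex -4.118 -0.692 -2.442
vertex -4.357 -0.482 -1.898
vertex -4.249 -0.08 -2.371
endloop
endfacet
facet normal 0.318 0.176 -0.932
outer loop
vertex -4.118 -0.692 -2.442
vertex -4.249 -0.08 -2.371
vertex -2.684 -0.448 -1.906
endloop
endfacet
facet normal 0.318 0.176 -0.932
outer loop
vertex -2.684 -0.448 -1.906
vertex -4.249 -0.08 -2.371
vertex -2.815 0.164 -1.835
endloop
endfacet
facet normal 0.925 0.158 0.345
outer loop
vertex -2.684 -0.448 -1.906
vertex -2.815 0.164 -1.835
vertex -2.923 -0.238 -1.362
endloop
endfacet
facet normal -0.925 -0.158 -0.345
outer loop
vertex -4.249 -0.08 -2.371
vertex -4.357 -0.482 -1.898
vertex -4.488 0.13 -1.827
endloop
endfacet
facet normal -0.021 0.930 -0.368
outer loop
vertex -4.249 -0.08 -2.371
vertex -4.488 0.13 -1.827
vertex -2.815 0.164 -1.835
endloop
endfacet
facet normal -0.021 0.930 -0.368
outer loop
vertex -2.815 0.164 -1.835
vertex -4.488 0.13 -1.827
vertex -3.054 0.374 -1.291
endloop
endfacet
facet normal 0.925 0.158 0.345
outer loop
vertex -2.815 0.164 -1.835
vertex -3.054 0.374 -1.291
vertex -2.923 -0.238 -1.362
endloop
endfacet
facet normal -0.925 -0.158 -0.345
outer loop
vertex -4.488 0.13 -1.827
vertex -4.357 -0.482 -1.898
vertex -4.596 -0.272 -1.354
endloop
endfacet
facet normal -0.339 0.754 0.563
outer loop
vertex -4.488 0.13 -1.827
vertex -4.596 -0.272 -1.354
vertex -3.054 0.374 -1.291
endloop
endfacet
facet normal -0.339 0.754 0.563
outer loop
vertex -3.054 0.374 -1.291
vertex -4.596 -0.272 -1.354
vertex -3.162 -0.028 -0.818
endloop
endfacet
facet normal 0.925 0.158 0.345
outer loop
vertex -3.054 0.374 -1.291
vertex -3.162 -0.028 -0.818
vertex -2.923 -0.238 -1.362
endloop
endfacet
facet normal -0.925 -0.158 -0.345
outer loop
vertex -4.596 -0.272 -1.354
vertex -4.357 -0.482 -1.898
vertex -4.465 -0.884 -1.425
endloop
endfacet
facet normal -0.318 -0.176 0.932
outer loop
vertex -4.596 -0.272 -1.354
vertex -4.465 -0.884 -1.425
vertex -3.162 -0.028 -0.818
endloop
endfacet
facet normal -0.318 -0.176 0.932
outer loop
vertex -3.162 -0.028 -0.818
vertex -4.465 -0.884 -1.425
vertex -3.031 -0.64 -0.889
endloop
endfacet
facet normal 0.925 0.158 0.345
outer loop
vertex -3.162 -0.028 -0.818
vertex -3.031 -0.64 -0.889
vertex -2.923 -0.238 -1.362
endloop
endfacet
facet normal -0.925 -0.158 -0.345
outer loop
vertex -4.465 -0.884 -1.425
vertex -4.357 -0.482 -1.898
vertex -4.226 -1.094 -1.969
endloop
endfacet
facet normal 0.021 -0.930 0.368
outer loop
vertex -4.465 -0.884 -1.425
vertex -4.226 -1.094 -1.969
vertex -3.031 -0.64 -0.889
endloop
endfacet
facet normal 0.021 -0.930 0.368
outer loop
vertex -3.031 -0.64 -0.889
vertex -4.226 -1.094 -1.969
vertex -2.792 -0.85 -1.433
endloop
endfacet
facet normal 0.925 0.158 0.345
outer loop
vertex -3.031 -0.64 -0.889
vertex -2.792 -0.85 -1.433
vertex -2.923 -0.238 -1.362
endloop
endfacet
facet normal -0.925 -0.158 -0.345
outer loop
vertex -4.226 -1.094 -1.969
vertex -4.357 -0.482 -1.898
vertex -4.118 -0.692 -2.442
endloop
endfacet
facet normal 0.339 -0.754 -0.563
outer loop
vertex -4.226 -1.094 -1.969
vertex -4.118 -0.692 -2.442
vertex -2.792 -0.85 -1.433
endloop
endfacet
facet normal 0.339 -0.754 -0.563
outer loop
vertex -2.792 -0.85 -1.433
vertex -4.118 -0.692 -2.442
vertex -2.684 -0.448 -1.906
endloop
endfacet
facet normal 0.925 0.158 0.345
outer loop
vertex -2.792 -0.85 -1.433
vertex -2.684 -0.448 -1.906
vertex -2.923 -0.238 -1.362
endloop
endfacet

endsolid


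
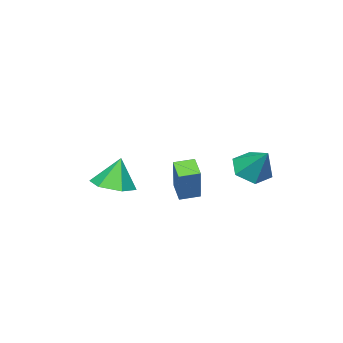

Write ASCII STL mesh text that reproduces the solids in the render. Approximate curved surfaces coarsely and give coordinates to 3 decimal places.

solid 
facet normal 0.237 -0.093 -0.967
outer loop
vertex 2.241 -2.438 -2.187
vertex 1.726 -1.629 -2.391
vertex 2.677 -1.561 -2.165
endloop
endfacet
facet normal 0.634 -0.333 0.698
outer loop
vertex 2.241 -2.438 -2.187
vertex 2.677 -1.561 -2.165
vertex 1.374 -1.491 -0.949
endloop
endfacet
facet normal 0.236 -0.092 -0.967
outer loop
vertex 2.677 -1.561 -2.165
vertex 1.726 -1.629 -2.391
vertex 2.162 -0.752 -2.368
endloop
endfacet
facet normal 0.594 0.530 0.606
outer loop
vertex 2.677 -1.561 -2.165
vertex 2.162 -0.752 -2.368
vertex 1.374 -1.491 -0.949
endloop
endfacet
facet normal 0.236 -0.092 -0.967
outer loop
vertex 2.162 -0.752 -2.368
vertex 1.726 -1.629 -2.391
vertex 1.211 -0.82 -2.594
endloop
endfacet
facet normal -0.157 0.909 0.386
outer loop
vertex 2.162 -0.752 -2.368
vertex 1.211 -0.82 -2.594
vertex 1.374 -1.491 -0.949
endloop
endfacet
facet normal 0.236 -0.093 -0.967
outer loop
vertex 1.211 -0.82 -2.594
vertex 1.726 -1.629 -2.391
vertex 0.775 -1.698 -2.616
endloop
endfacet
facet normal -0.868 0.424 0.259
outer loop
vertex 1.211 -0.82 -2.594
vertex 0.775 -1.698 -2.616
vertex 1.374 -1.491 -0.949
endloop
endfacet
facet normal 0.236 -0.093 -0.967
outer loop
vertex 0.775 -1.698 -2.616
vertex 1.726 -1.629 -2.391
vertex 1.29 -2.506 -2.413
endloop
endfacet
facet normal -0.827 -0.439 0.352
outer loop
vertex 0.775 -1.698 -2.616
vertex 1.29 -2.506 -2.413
vertex 1.374 -1.491 -0.949
endloop
endfacet
facet normal 0.237 -0.093 -0.967
outer loop
vertex 1.29 -2.506 -2.413
vertex 1.726 -1.629 -2.391
vertex 2.241 -2.438 -2.187
endloop
endfacet
facet normal -0.077 -0.817 0.571
outer loop
vertex 1.29 -2.506 -2.413
vertex 2.241 -2.438 -2.187
vertex 1.374 -1.491 -0.949
endloop
endfacet
facet normal -0.408 -0.328 -0.852
outer loop
vertex 2.405 2.136 -1.222
vertex 1.749 2.664 -1.111
vertex 2.848 2.783 -1.683
endloop
endfacet
facet normal 0.772 -0.622 -0.131
outer loop
vertex 3.611 3.396 -0.089
vertex 2.405 2.136 -1.222
vertex 2.848 2.783 -1.683
endloop
endfacet
facet normal -0.408 -0.328 -0.852
outer loop
vertex 2.848 2.783 -1.683
vertex 1.749 2.664 -1.111
vertex 2.192 3.311 -1.572
endloop
endfacet
facet normal 0.487 0.711 -0.507
outer loop
vertex 2.192 3.311 -1.572
vertex 3.611 3.396 -0.089
vertex 2.848 2.783 -1.683
endloop
endfacet
facet normal -0.487 -0.711 0.507
outer loop
vertex 2.405 2.136 -1.222
vertex 2.512 3.277 0.483
vertex 1.749 2.664 -1.111
endloop
endfacet
facet normal 0.772 -0.622 -0.131
outer loop
vertex 3.168 2.749 0.372
vertex 2.405 2.136 -1.222
vertex 3.611 3.396 -0.089
endloop
endfacet
facet normal -0.487 -0.711 0.507
outer loop
vertex 3.168 2.749 0.372
vertex 2.512 3.277 0.483
vertex 2.405 2.136 -1.222
endloop
endfacet
facet normal -0.772 0.622 0.131
outer loop
vertex 1.749 2.664 -1.111
vertex 2.512 3.277 0.483
vertex 2.192 3.311 -1.572
endloop
endfacet
facet normal 0.487 0.711 -0.507
outer loop
vertex 2.955 3.924 0.022
vertex 3.611 3.396 -0.089
vertex 2.192 3.311 -1.572
endloop
endfacet
facet normal -0.772 0.622 0.131
outer loop
vertex 2.192 3.311 -1.572
vertex 2.512 3.277 0.483
vertex 2.955 3.924 0.022
endloop
endfacet
facet normal 0.408 0.328 0.852
outer loop
vertex 2.955 3.924 0.022
vertex 3.168 2.749 0.372
vertex 3.611 3.396 -0.089
endloop
endfacet
facet normal 0.408 0.328 0.852
outer loop
vertex 2.512 3.277 0.483
vertex 3.168 2.749 0.372
vertex 2.955 3.924 0.022
endloop
endfacet
facet normal -0.244 -0.650 -0.720
outer loop
vertex -0.901 2.416 -0.699
vertex -1.33 3.087 -1.16
vertex -0.438 2.921 -1.312
endloop
endfacet
facet normal 0.852 -0.188 0.489
outer loop
vertex -0.901 2.416 -0.699
vertex -0.438 2.921 -1.312
vertex -0.93 4.153 0.02
endloop
endfacet
facet normal -0.244 -0.651 -0.719
outer loop
vertex -0.438 2.921 -1.312
vertex -1.33 3.087 -1.16
vertex -0.866 3.592 -1.774
endloop
endfacet
facet normal 0.872 0.475 -0.118
outer loop
vertex -0.438 2.921 -1.312
vertex -0.866 3.592 -1.774
vertex -0.93 4.153 0.02
endloop
endfacet
facet normal -0.243 -0.651 -0.719
outer loop
vertex -0.866 3.592 -1.774
vertex -1.33 3.087 -1.16
vertex -1.759 3.757 -1.621
endloop
endfacet
facet normal 0.125 0.948 -0.292
outer loop
vertex -0.866 3.592 -1.774
vertex -1.759 3.757 -1.621
vertex -0.93 4.153 0.02
endloop
endfacet
facet normal -0.243 -0.651 -0.719
outer loop
vertex -1.759 3.757 -1.621
vertex -1.33 3.087 -1.16
vertex -2.222 3.252 -1.008
endloop
endfacet
facet normal -0.639 0.756 0.140
outer loop
vertex -1.759 3.757 -1.621
vertex -2.222 3.252 -1.008
vertex -0.93 4.153 0.02
endloop
endfacet
facet normal -0.243 -0.651 -0.719
outer loop
vertex -2.222 3.252 -1.008
vertex -1.33 3.087 -1.16
vertex -1.793 2.581 -0.546
endloop
endfacet
facet normal -0.659 0.093 0.747
outer loop
vertex -2.222 3.252 -1.008
vertex -1.793 2.581 -0.546
vertex -0.93 4.153 0.02
endloop
endfacet
facet normal -0.244 -0.650 -0.720
outer loop
vertex -1.793 2.581 -0.546
vertex -1.33 3.087 -1.16
vertex -0.901 2.416 -0.699
endloop
endfacet
facet normal 0.088 -0.380 0.921
outer loop
vertex -1.793 2.581 -0.546
vertex -0.901 2.416 -0.699
vertex -0.93 4.153 0.02
endloop
endfacet

endsolid


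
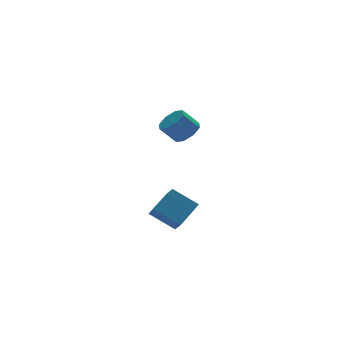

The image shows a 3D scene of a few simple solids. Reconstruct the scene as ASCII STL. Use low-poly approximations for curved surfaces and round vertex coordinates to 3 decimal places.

solid 
facet normal 0.651 -0.160 -0.742
outer loop
vertex 3.216 3.327 0.894
vertex 2.646 2.688 0.531
vertex 2.755 3.606 0.429
endloop
endfacet
facet normal 0.395 0.906 0.152
outer loop
vertex 3.216 3.327 0.894
vertex 2.755 3.606 0.429
vertex 2.304 3.551 1.932
endloop
endfacet
facet normal 0.395 0.906 0.152
outer loop
vertex 2.304 3.551 1.932
vertex 2.755 3.606 0.429
vertex 1.843 3.83 1.467
endloop
endfacet
facet normal -0.651 0.160 0.742
outer loop
vertex 2.304 3.551 1.932
vertex 1.843 3.83 1.467
vertex 1.734 2.912 1.569
endloop
endfacet
facet normal 0.651 -0.160 -0.742
outer loop
vertex 2.755 3.606 0.429
vertex 2.646 2.688 0.531
vertex 2.23 3.347 0.024
endloop
endfacet
facet normal -0.179 0.918 -0.355
outer loop
vertex 2.755 3.606 0.429
vertex 2.23 3.347 0.024
vertex 1.843 3.83 1.467
endloop
endfacet
facet normal -0.179 0.918 -0.355
outer loop
vertex 1.843 3.83 1.467
vertex 2.23 3.347 0.024
vertex 1.318 3.571 1.062
endloop
endfacet
facet normal -0.651 0.160 0.742
outer loop
vertex 1.843 3.83 1.467
vertex 1.318 3.571 1.062
vertex 1.734 2.912 1.569
endloop
endfacet
facet normal 0.652 -0.159 -0.741
outer loop
vertex 2.23 3.347 0.024
vertex 2.646 2.688 0.531
vertex 1.949 2.703 -0.085
endloop
endfacet
facet normal -0.647 0.393 -0.653
outer loop
vertex 2.23 3.347 0.024
vertex 1.949 2.703 -0.085
vertex 1.318 3.571 1.062
endloop
endfacet
facet normal -0.648 0.392 -0.653
outer loop
vertex 1.318 3.571 1.062
vertex 1.949 2.703 -0.085
vertex 1.037 2.927 0.954
endloop
endfacet
facet normal -0.651 0.160 0.742
outer loop
vertex 1.318 3.571 1.062
vertex 1.037 2.927 0.954
vertex 1.734 2.912 1.569
endloop
endfacet
facet normal 0.652 -0.160 -0.741
outer loop
vertex 1.949 2.703 -0.085
vertex 2.646 2.688 0.531
vertex 2.076 2.049 0.168
endloop
endfacet
facet normal -0.738 -0.363 -0.569
outer loop
vertex 1.949 2.703 -0.085
vertex 2.076 2.049 0.168
vertex 1.037 2.927 0.954
endloop
endfacet
facet normal -0.737 -0.363 -0.570
outer loop
vertex 1.037 2.927 0.954
vertex 2.076 2.049 0.168
vertex 1.164 2.273 1.206
endloop
endfacet
facet normal -0.651 0.159 0.742
outer loop
vertex 1.037 2.927 0.954
vertex 1.164 2.273 1.206
vertex 1.734 2.912 1.569
endloop
endfacet
facet normal 0.651 -0.160 -0.742
outer loop
vertex 2.076 2.049 0.168
vertex 2.646 2.688 0.531
vertex 2.537 1.77 0.633
endloop
endfacet
facet normal -0.395 -0.906 -0.152
outer loop
vertex 2.076 2.049 0.168
vertex 2.537 1.77 0.633
vertex 1.164 2.273 1.206
endloop
endfacet
facet normal -0.395 -0.906 -0.152
outer loop
vertex 1.164 2.273 1.206
vertex 2.537 1.77 0.633
vertex 1.625 1.994 1.671
endloop
endfacet
facet normal -0.651 0.160 0.742
outer loop
vertex 1.164 2.273 1.206
vertex 1.625 1.994 1.671
vertex 1.734 2.912 1.569
endloop
endfacet
facet normal 0.651 -0.160 -0.742
outer loop
vertex 2.537 1.77 0.633
vertex 2.646 2.688 0.531
vertex 3.062 2.029 1.038
endloop
endfacet
facet normal 0.179 -0.918 0.355
outer loop
vertex 2.537 1.77 0.633
vertex 3.062 2.029 1.038
vertex 1.625 1.994 1.671
endloop
endfacet
facet normal 0.179 -0.918 0.355
outer loop
vertex 1.625 1.994 1.671
vertex 3.062 2.029 1.038
vertex 2.15 2.253 2.076
endloop
endfacet
facet normal -0.651 0.160 0.742
outer loop
vertex 1.625 1.994 1.671
vertex 2.15 2.253 2.076
vertex 1.734 2.912 1.569
endloop
endfacet
facet normal 0.651 -0.160 -0.742
outer loop
vertex 3.062 2.029 1.038
vertex 2.646 2.688 0.531
vertex 3.343 2.673 1.146
endloop
endfacet
facet normal 0.647 -0.392 0.653
outer loop
vertex 3.062 2.029 1.038
vertex 3.343 2.673 1.146
vertex 2.15 2.253 2.076
endloop
endfacet
facet normal 0.647 -0.393 0.653
outer loop
vertex 2.15 2.253 2.076
vertex 3.343 2.673 1.146
vertex 2.431 2.897 2.185
endloop
endfacet
facet normal -0.652 0.159 0.741
outer loop
vertex 2.15 2.253 2.076
vertex 2.431 2.897 2.185
vertex 1.734 2.912 1.569
endloop
endfacet
facet normal 0.651 -0.159 -0.742
outer loop
vertex 3.343 2.673 1.146
vertex 2.646 2.688 0.531
vertex 3.216 3.327 0.894
endloop
endfacet
facet normal 0.738 0.363 0.569
outer loop
vertex 3.343 2.673 1.146
vertex 3.216 3.327 0.894
vertex 2.431 2.897 2.185
endloop
endfacet
facet normal 0.737 0.363 0.569
outer loop
vertex 2.431 2.897 2.185
vertex 3.216 3.327 0.894
vertex 2.304 3.551 1.932
endloop
endfacet
facet normal -0.652 0.160 0.741
outer loop
vertex 2.431 2.897 2.185
vertex 2.304 3.551 1.932
vertex 1.734 2.912 1.569
endloop
endfacet
facet normal -0.644 0.496 0.583
outer loop
vertex -1.28 -3.478 -0.92
vertex -1.277 -2.86 -1.443
vertex -2.718 -4.257 -1.846
endloop
endfacet
facet normal -0.003 -0.763 0.646
outer loop
vertex -1.623 -5.1 -2.837
vertex -1.28 -3.478 -0.92
vertex -2.718 -4.257 -1.846
endloop
endfacet
facet normal -0.644 0.497 0.582
outer loop
vertex -2.718 -4.257 -1.846
vertex -1.277 -2.86 -1.443
vertex -2.715 -3.639 -2.37
endloop
endfacet
facet normal -0.765 -0.414 -0.493
outer loop
vertex -2.715 -3.639 -2.37
vertex -1.623 -5.1 -2.837
vertex -2.718 -4.257 -1.846
endloop
endfacet
facet normal 0.765 0.414 0.493
outer loop
vertex -1.28 -3.478 -0.92
vertex -0.182 -3.703 -2.434
vertex -1.277 -2.86 -1.443
endloop
endfacet
facet normal -0.003 -0.763 0.646
outer loop
vertex -0.185 -4.321 -1.91
vertex -1.28 -3.478 -0.92
vertex -1.623 -5.1 -2.837
endloop
endfacet
facet normal 0.765 0.414 0.493
outer loop
vertex -0.185 -4.321 -1.91
vertex -0.182 -3.703 -2.434
vertex -1.28 -3.478 -0.92
endloop
endfacet
facet normal 0.003 0.763 -0.646
outer loop
vertex -1.277 -2.86 -1.443
vertex -0.182 -3.703 -2.434
vertex -2.715 -3.639 -2.37
endloop
endfacet
facet normal -0.765 -0.414 -0.494
outer loop
vertex -1.62 -4.482 -3.36
vertex -1.623 -5.1 -2.837
vertex -2.715 -3.639 -2.37
endloop
endfacet
facet normal 0.003 0.763 -0.646
outer loop
vertex -2.715 -3.639 -2.37
vertex -0.182 -3.703 -2.434
vertex -1.62 -4.482 -3.36
endloop
endfacet
facet normal 0.644 -0.496 -0.582
outer loop
vertex -1.62 -4.482 -3.36
vertex -0.185 -4.321 -1.91
vertex -1.623 -5.1 -2.837
endloop
endfacet
facet normal 0.644 -0.497 -0.582
outer loop
vertex -0.182 -3.703 -2.434
vertex -0.185 -4.321 -1.91
vertex -1.62 -4.482 -3.36
endloop
endfacet

endsolid


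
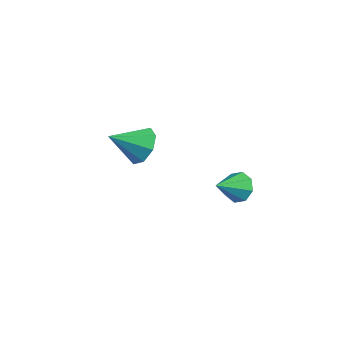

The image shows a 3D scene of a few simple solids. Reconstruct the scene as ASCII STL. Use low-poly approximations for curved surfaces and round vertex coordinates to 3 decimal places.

solid 
facet normal 0.098 0.852 -0.514
outer loop
vertex -0.561 2.538 1.77
vertex -1.553 2.47 1.468
vertex -1.058 2.9 2.275
endloop
endfacet
facet normal 0.633 -0.181 0.753
outer loop
vertex -0.561 2.538 1.77
vertex -1.058 2.9 2.275
vertex -1.727 0.97 2.372
endloop
endfacet
facet normal 0.098 0.852 -0.514
outer loop
vertex -1.058 2.9 2.275
vertex -1.553 2.47 1.468
vertex -1.846 3.01 2.307
endloop
endfacet
facet normal 0.045 0.034 0.998
outer loop
vertex -1.058 2.9 2.275
vertex -1.846 3.01 2.307
vertex -1.727 0.97 2.372
endloop
endfacet
facet normal 0.098 0.852 -0.514
outer loop
vertex -1.846 3.01 2.307
vertex -1.553 2.47 1.468
vertex -2.462 2.804 1.848
endloop
endfacet
facet normal -0.596 -0.009 0.803
outer loop
vertex -1.846 3.01 2.307
vertex -2.462 2.804 1.848
vertex -1.727 0.97 2.372
endloop
endfacet
facet normal 0.098 0.852 -0.514
outer loop
vertex -2.462 2.804 1.848
vertex -1.553 2.47 1.468
vertex -2.546 2.402 1.166
endloop
endfacet
facet normal -0.916 -0.287 0.282
outer loop
vertex -2.462 2.804 1.848
vertex -2.546 2.402 1.166
vertex -1.727 0.97 2.372
endloop
endfacet
facet normal 0.098 0.853 -0.513
outer loop
vertex -2.546 2.402 1.166
vertex -1.553 2.47 1.468
vertex -2.049 2.041 0.661
endloop
endfacet
facet normal -0.727 -0.635 -0.261
outer loop
vertex -2.546 2.402 1.166
vertex -2.049 2.041 0.661
vertex -1.727 0.97 2.372
endloop
endfacet
facet normal 0.099 0.852 -0.514
outer loop
vertex -2.049 2.041 0.661
vertex -1.553 2.47 1.468
vertex -1.261 1.93 0.628
endloop
endfacet
facet normal -0.141 -0.851 -0.506
outer loop
vertex -2.049 2.041 0.661
vertex -1.261 1.93 0.628
vertex -1.727 0.97 2.372
endloop
endfacet
facet normal 0.099 0.852 -0.514
outer loop
vertex -1.261 1.93 0.628
vertex -1.553 2.47 1.468
vertex -0.645 2.136 1.088
endloop
endfacet
facet normal 0.502 -0.807 -0.310
outer loop
vertex -1.261 1.93 0.628
vertex -0.645 2.136 1.088
vertex -1.727 0.97 2.372
endloop
endfacet
facet normal 0.098 0.852 -0.514
outer loop
vertex -0.645 2.136 1.088
vertex -1.553 2.47 1.468
vertex -0.561 2.538 1.77
endloop
endfacet
facet normal 0.821 -0.530 0.211
outer loop
vertex -0.645 2.136 1.088
vertex -0.561 2.538 1.77
vertex -1.727 0.97 2.372
endloop
endfacet
facet normal -0.235 0.856 -0.460
outer loop
vertex 4.451 4.406 1.095
vertex 3.753 4.424 1.486
vertex 4.489 4.703 1.629
endloop
endfacet
facet normal 0.969 -0.240 0.065
outer loop
vertex 4.451 4.406 1.095
vertex 4.489 4.703 1.629
vertex 4.087 3.216 2.134
endloop
endfacet
facet normal -0.235 0.856 -0.460
outer loop
vertex 4.489 4.703 1.629
vertex 3.753 4.424 1.486
vertex 4.096 4.837 2.079
endloop
endfacet
facet normal 0.756 0.018 0.655
outer loop
vertex 4.489 4.703 1.629
vertex 4.096 4.837 2.079
vertex 4.087 3.216 2.134
endloop
endfacet
facet normal -0.237 0.856 -0.459
outer loop
vertex 4.096 4.837 2.079
vertex 3.753 4.424 1.486
vertex 3.503 4.728 2.182
endloop
endfacet
facet normal 0.165 0.033 0.986
outer loop
vertex 4.096 4.837 2.079
vertex 3.503 4.728 2.182
vertex 4.087 3.216 2.134
endloop
endfacet
facet normal -0.237 0.856 -0.459
outer loop
vertex 3.503 4.728 2.182
vertex 3.753 4.424 1.486
vertex 3.056 4.441 1.877
endloop
endfacet
facet normal -0.459 -0.205 0.865
outer loop
vertex 3.503 4.728 2.182
vertex 3.056 4.441 1.877
vertex 4.087 3.216 2.134
endloop
endfacet
facet normal -0.237 0.856 -0.459
outer loop
vertex 3.056 4.441 1.877
vertex 3.753 4.424 1.486
vertex 3.018 4.144 1.343
endloop
endfacet
facet normal -0.749 -0.555 0.362
outer loop
vertex 3.056 4.441 1.877
vertex 3.018 4.144 1.343
vertex 4.087 3.216 2.134
endloop
endfacet
facet normal -0.237 0.856 -0.459
outer loop
vertex 3.018 4.144 1.343
vertex 3.753 4.424 1.486
vertex 3.41 4.011 0.893
endloop
endfacet
facet normal -0.537 -0.812 -0.228
outer loop
vertex 3.018 4.144 1.343
vertex 3.41 4.011 0.893
vertex 4.087 3.216 2.134
endloop
endfacet
facet normal -0.235 0.856 -0.460
outer loop
vertex 3.41 4.011 0.893
vertex 3.753 4.424 1.486
vertex 4.004 4.119 0.79
endloop
endfacet
facet normal 0.053 -0.827 -0.559
outer loop
vertex 3.41 4.011 0.893
vertex 4.004 4.119 0.79
vertex 4.087 3.216 2.134
endloop
endfacet
facet normal -0.236 0.856 -0.460
outer loop
vertex 4.004 4.119 0.79
vertex 3.753 4.424 1.486
vertex 4.451 4.406 1.095
endloop
endfacet
facet normal 0.678 -0.590 -0.438
outer loop
vertex 4.004 4.119 0.79
vertex 4.451 4.406 1.095
vertex 4.087 3.216 2.134
endloop
endfacet

endsolid


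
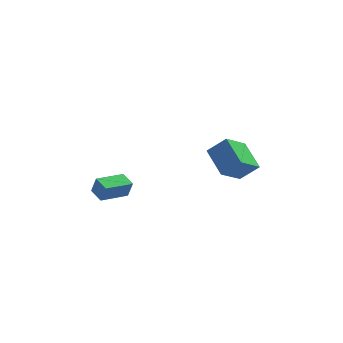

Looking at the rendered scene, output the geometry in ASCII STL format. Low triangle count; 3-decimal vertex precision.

solid 
facet normal -0.550 0.804 0.226
outer loop
vertex -3.031 -2.605 3.662
vertex -1.788 -1.682 3.402
vertex -3.281 -2.522 2.76
endloop
endfacet
facet normal -0.792 -0.588 0.165
outer loop
vertex -2.792 -3.238 2.558
vertex -3.031 -2.605 3.662
vertex -3.281 -2.522 2.76
endloop
endfacet
facet normal -0.550 0.804 0.226
outer loop
vertex -3.281 -2.522 2.76
vertex -1.788 -1.682 3.402
vertex -2.038 -1.599 2.499
endloop
endfacet
facet normal -0.267 0.088 -0.960
outer loop
vertex -2.038 -1.599 2.499
vertex -2.792 -3.238 2.558
vertex -3.281 -2.522 2.76
endloop
endfacet
facet normal 0.267 -0.089 0.960
outer loop
vertex -3.031 -2.605 3.662
vertex -1.299 -2.398 3.2
vertex -1.788 -1.682 3.402
endloop
endfacet
facet normal -0.792 -0.587 0.165
outer loop
vertex -2.542 -3.321 3.461
vertex -3.031 -2.605 3.662
vertex -2.792 -3.238 2.558
endloop
endfacet
facet normal 0.266 -0.087 0.960
outer loop
vertex -2.542 -3.321 3.461
vertex -1.299 -2.398 3.2
vertex -3.031 -2.605 3.662
endloop
endfacet
facet normal 0.792 0.588 -0.165
outer loop
vertex -1.788 -1.682 3.402
vertex -1.299 -2.398 3.2
vertex -2.038 -1.599 2.499
endloop
endfacet
facet normal -0.266 0.088 -0.960
outer loop
vertex -1.549 -2.315 2.298
vertex -2.792 -3.238 2.558
vertex -2.038 -1.599 2.499
endloop
endfacet
facet normal 0.792 0.587 -0.165
outer loop
vertex -2.038 -1.599 2.499
vertex -1.299 -2.398 3.2
vertex -1.549 -2.315 2.298
endloop
endfacet
facet normal 0.550 -0.804 -0.226
outer loop
vertex -1.549 -2.315 2.298
vertex -2.542 -3.321 3.461
vertex -2.792 -3.238 2.558
endloop
endfacet
facet normal 0.550 -0.804 -0.226
outer loop
vertex -1.299 -2.398 3.2
vertex -2.542 -3.321 3.461
vertex -1.549 -2.315 2.298
endloop
endfacet
facet normal -0.733 0.017 -0.680
outer loop
vertex 2.892 -2.019 3.653
vertex 2.2 -0.639 4.434
vertex 3.821 -1.0 2.676
endloop
endfacet
facet normal 0.400 -0.798 -0.451
outer loop
vertex 4.76 -1.021 3.546
vertex 2.892 -2.019 3.653
vertex 3.821 -1.0 2.676
endloop
endfacet
facet normal -0.733 0.017 -0.680
outer loop
vertex 3.821 -1.0 2.676
vertex 2.2 -0.639 4.434
vertex 3.129 0.38 3.457
endloop
endfacet
facet normal 0.549 0.603 -0.578
outer loop
vertex 3.129 0.38 3.457
vertex 4.76 -1.021 3.546
vertex 3.821 -1.0 2.676
endloop
endfacet
facet normal -0.549 -0.603 0.578
outer loop
vertex 2.892 -2.019 3.653
vertex 3.139 -0.66 5.304
vertex 2.2 -0.639 4.434
endloop
endfacet
facet normal 0.400 -0.798 -0.451
outer loop
vertex 3.831 -2.04 4.523
vertex 2.892 -2.019 3.653
vertex 4.76 -1.021 3.546
endloop
endfacet
facet normal -0.549 -0.603 0.578
outer loop
vertex 3.831 -2.04 4.523
vertex 3.139 -0.66 5.304
vertex 2.892 -2.019 3.653
endloop
endfacet
facet normal -0.400 0.798 0.451
outer loop
vertex 2.2 -0.639 4.434
vertex 3.139 -0.66 5.304
vertex 3.129 0.38 3.457
endloop
endfacet
facet normal 0.549 0.603 -0.578
outer loop
vertex 4.068 0.359 4.327
vertex 4.76 -1.021 3.546
vertex 3.129 0.38 3.457
endloop
endfacet
facet normal -0.400 0.798 0.451
outer loop
vertex 3.129 0.38 3.457
vertex 3.139 -0.66 5.304
vertex 4.068 0.359 4.327
endloop
endfacet
facet normal 0.733 -0.017 0.680
outer loop
vertex 4.068 0.359 4.327
vertex 3.831 -2.04 4.523
vertex 4.76 -1.021 3.546
endloop
endfacet
facet normal 0.733 -0.017 0.680
outer loop
vertex 3.139 -0.66 5.304
vertex 3.831 -2.04 4.523
vertex 4.068 0.359 4.327
endloop
endfacet

endsolid


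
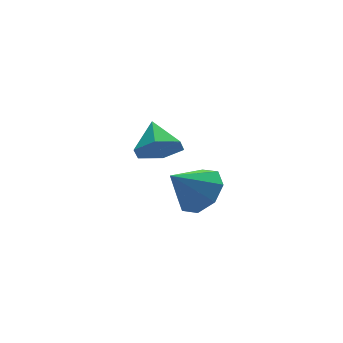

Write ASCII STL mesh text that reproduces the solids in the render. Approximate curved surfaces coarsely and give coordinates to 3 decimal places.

solid 
facet normal 0.711 -0.060 -0.701
outer loop
vertex -3.085 -3.325 1.855
vertex -3.495 -2.758 1.391
vertex -2.904 -2.722 1.987
endloop
endfacet
facet normal 0.184 -0.262 0.947
outer loop
vertex -3.085 -3.325 1.855
vertex -2.904 -2.722 1.987
vertex -4.405 -2.682 2.289
endloop
endfacet
facet normal 0.711 -0.059 -0.701
outer loop
vertex -2.904 -2.722 1.987
vertex -3.495 -2.758 1.391
vertex -3.07 -2.14 1.77
endloop
endfacet
facet normal 0.192 0.390 0.900
outer loop
vertex -2.904 -2.722 1.987
vertex -3.07 -2.14 1.77
vertex -4.405 -2.682 2.289
endloop
endfacet
facet normal 0.711 -0.059 -0.701
outer loop
vertex -3.07 -2.14 1.77
vertex -3.495 -2.758 1.391
vertex -3.485 -1.92 1.331
endloop
endfacet
facet normal -0.129 0.833 0.539
outer loop
vertex -3.07 -2.14 1.77
vertex -3.485 -1.92 1.331
vertex -4.405 -2.682 2.289
endloop
endfacet
facet normal 0.711 -0.059 -0.701
outer loop
vertex -3.485 -1.92 1.331
vertex -3.495 -2.758 1.391
vertex -3.906 -2.191 0.927
endloop
endfacet
facet normal -0.589 0.805 0.074
outer loop
vertex -3.485 -1.92 1.331
vertex -3.906 -2.191 0.927
vertex -4.405 -2.682 2.289
endloop
endfacet
facet normal 0.710 -0.060 -0.702
outer loop
vertex -3.906 -2.191 0.927
vertex -3.495 -2.758 1.391
vertex -4.087 -2.794 0.795
endloop
endfacet
facet normal -0.920 0.324 -0.220
outer loop
vertex -3.906 -2.191 0.927
vertex -4.087 -2.794 0.795
vertex -4.405 -2.682 2.289
endloop
endfacet
facet normal 0.710 -0.060 -0.702
outer loop
vertex -4.087 -2.794 0.795
vertex -3.495 -2.758 1.391
vertex -3.921 -3.376 1.013
endloop
endfacet
facet normal -0.928 -0.329 -0.173
outer loop
vertex -4.087 -2.794 0.795
vertex -3.921 -3.376 1.013
vertex -4.405 -2.682 2.289
endloop
endfacet
facet normal 0.710 -0.060 -0.702
outer loop
vertex -3.921 -3.376 1.013
vertex -3.495 -2.758 1.391
vertex -3.506 -3.596 1.451
endloop
endfacet
facet normal -0.608 -0.771 0.189
outer loop
vertex -3.921 -3.376 1.013
vertex -3.506 -3.596 1.451
vertex -4.405 -2.682 2.289
endloop
endfacet
facet normal 0.711 -0.060 -0.701
outer loop
vertex -3.506 -3.596 1.451
vertex -3.495 -2.758 1.391
vertex -3.085 -3.325 1.855
endloop
endfacet
facet normal -0.148 -0.743 0.652
outer loop
vertex -3.506 -3.596 1.451
vertex -3.085 -3.325 1.855
vertex -4.405 -2.682 2.289
endloop
endfacet
facet normal -0.241 -0.810 -0.535
outer loop
vertex -2.397 0.116 1.075
vertex -3.17 0.23 1.25
vertex -2.853 0.567 0.597
endloop
endfacet
facet normal 0.798 0.553 -0.239
outer loop
vertex -2.397 0.116 1.075
vertex -2.853 0.567 0.597
vertex -2.89 1.17 1.87
endloop
endfacet
facet normal -0.241 -0.810 -0.535
outer loop
vertex -2.853 0.567 0.597
vertex -3.17 0.23 1.25
vertex -3.625 0.681 0.772
endloop
endfacet
facet normal 0.037 0.904 -0.427
outer loop
vertex -2.853 0.567 0.597
vertex -3.625 0.681 0.772
vertex -2.89 1.17 1.87
endloop
endfacet
facet normal -0.241 -0.810 -0.535
outer loop
vertex -3.625 0.681 0.772
vertex -3.17 0.23 1.25
vertex -3.942 0.345 1.424
endloop
endfacet
facet normal -0.637 0.766 0.085
outer loop
vertex -3.625 0.681 0.772
vertex -3.942 0.345 1.424
vertex -2.89 1.17 1.87
endloop
endfacet
facet normal -0.241 -0.810 -0.535
outer loop
vertex -3.942 0.345 1.424
vertex -3.17 0.23 1.25
vertex -3.486 -0.107 1.903
endloop
endfacet
facet normal -0.551 0.278 0.787
outer loop
vertex -3.942 0.345 1.424
vertex -3.486 -0.107 1.903
vertex -2.89 1.17 1.87
endloop
endfacet
facet normal -0.241 -0.810 -0.535
outer loop
vertex -3.486 -0.107 1.903
vertex -3.17 0.23 1.25
vertex -2.714 -0.221 1.728
endloop
endfacet
facet normal 0.210 -0.073 0.975
outer loop
vertex -3.486 -0.107 1.903
vertex -2.714 -0.221 1.728
vertex -2.89 1.17 1.87
endloop
endfacet
facet normal -0.241 -0.810 -0.535
outer loop
vertex -2.714 -0.221 1.728
vertex -3.17 0.23 1.25
vertex -2.397 0.116 1.075
endloop
endfacet
facet normal 0.884 0.065 0.463
outer loop
vertex -2.714 -0.221 1.728
vertex -2.397 0.116 1.075
vertex -2.89 1.17 1.87
endloop
endfacet

endsolid


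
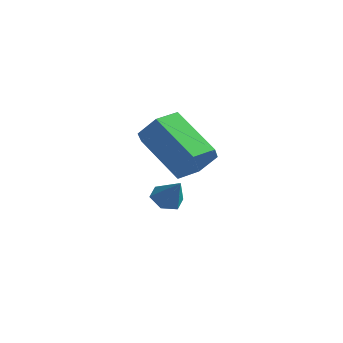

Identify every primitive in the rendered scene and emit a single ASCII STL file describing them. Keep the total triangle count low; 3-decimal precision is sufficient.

solid 
facet normal -0.605 -0.001 -0.796
outer loop
vertex 1.843 -1.45 -3.569
vertex 1.344 -1.511 -3.19
vertex 1.551 -0.937 -3.348
endloop
endfacet
facet normal 0.842 0.528 -0.112
outer loop
vertex 1.843 -1.45 -3.569
vertex 1.551 -0.937 -3.348
vertex 2.056 -1.509 -2.25
endloop
endfacet
facet normal -0.604 -0.002 -0.797
outer loop
vertex 1.551 -0.937 -3.348
vertex 1.344 -1.511 -3.19
vertex 1.052 -0.998 -2.97
endloop
endfacet
facet normal 0.183 0.904 0.387
outer loop
vertex 1.551 -0.937 -3.348
vertex 1.052 -0.998 -2.97
vertex 2.056 -1.509 -2.25
endloop
endfacet
facet normal -0.604 -0.002 -0.797
outer loop
vertex 1.052 -0.998 -2.97
vertex 1.344 -1.511 -3.19
vertex 0.844 -1.571 -2.811
endloop
endfacet
facet normal -0.405 0.378 0.833
outer loop
vertex 1.052 -0.998 -2.97
vertex 0.844 -1.571 -2.811
vertex 2.056 -1.509 -2.25
endloop
endfacet
facet normal -0.604 -0.000 -0.797
outer loop
vertex 0.844 -1.571 -2.811
vertex 1.344 -1.511 -3.19
vertex 1.136 -2.084 -3.032
endloop
endfacet
facet normal -0.335 -0.527 0.781
outer loop
vertex 0.844 -1.571 -2.811
vertex 1.136 -2.084 -3.032
vertex 2.056 -1.509 -2.25
endloop
endfacet
facet normal -0.604 -0.000 -0.797
outer loop
vertex 1.136 -2.084 -3.032
vertex 1.344 -1.511 -3.19
vertex 1.636 -2.023 -3.411
endloop
endfacet
facet normal 0.324 -0.903 0.282
outer loop
vertex 1.136 -2.084 -3.032
vertex 1.636 -2.023 -3.411
vertex 2.056 -1.509 -2.25
endloop
endfacet
facet normal -0.605 -0.001 -0.796
outer loop
vertex 1.636 -2.023 -3.411
vertex 1.344 -1.511 -3.19
vertex 1.843 -1.45 -3.569
endloop
endfacet
facet normal 0.912 -0.375 -0.164
outer loop
vertex 1.636 -2.023 -3.411
vertex 1.843 -1.45 -3.569
vertex 2.056 -1.509 -2.25
endloop
endfacet
facet normal 0.825 0.026 -0.564
outer loop
vertex 5.235 -2.949 0.699
vertex 4.788 -3.324 0.027
vertex 4.813 -2.438 0.105
endloop
endfacet
facet normal 0.307 0.818 0.486
outer loop
vertex 5.235 -2.949 0.699
vertex 4.813 -2.438 0.105
vertex 3.56 -3.001 1.844
endloop
endfacet
facet normal 0.307 0.818 0.486
outer loop
vertex 3.56 -3.001 1.844
vertex 4.813 -2.438 0.105
vertex 3.138 -2.49 1.25
endloop
endfacet
facet normal -0.825 -0.025 0.565
outer loop
vertex 3.56 -3.001 1.844
vertex 3.138 -2.49 1.25
vertex 3.112 -3.376 1.173
endloop
endfacet
facet normal 0.825 0.026 -0.564
outer loop
vertex 4.813 -2.438 0.105
vertex 4.788 -3.324 0.027
vertex 4.366 -2.813 -0.567
endloop
endfacet
facet normal -0.257 0.907 -0.335
outer loop
vertex 4.813 -2.438 0.105
vertex 4.366 -2.813 -0.567
vertex 3.138 -2.49 1.25
endloop
endfacet
facet normal -0.257 0.906 -0.335
outer loop
vertex 3.138 -2.49 1.25
vertex 4.366 -2.813 -0.567
vertex 2.69 -2.865 0.579
endloop
endfacet
facet normal -0.825 -0.025 0.565
outer loop
vertex 3.138 -2.49 1.25
vertex 2.69 -2.865 0.579
vertex 3.112 -3.376 1.173
endloop
endfacet
facet normal 0.825 0.025 -0.565
outer loop
vertex 4.366 -2.813 -0.567
vertex 4.788 -3.324 0.027
vertex 4.34 -3.699 -0.644
endloop
endfacet
facet normal -0.564 0.088 -0.821
outer loop
vertex 4.366 -2.813 -0.567
vertex 4.34 -3.699 -0.644
vertex 2.69 -2.865 0.579
endloop
endfacet
facet normal -0.564 0.088 -0.821
outer loop
vertex 2.69 -2.865 0.579
vertex 4.34 -3.699 -0.644
vertex 2.665 -3.751 0.501
endloop
endfacet
facet normal -0.825 -0.026 0.564
outer loop
vertex 2.69 -2.865 0.579
vertex 2.665 -3.751 0.501
vertex 3.112 -3.376 1.173
endloop
endfacet
facet normal 0.825 0.025 -0.565
outer loop
vertex 4.34 -3.699 -0.644
vertex 4.788 -3.324 0.027
vertex 4.762 -4.21 -0.05
endloop
endfacet
facet normal -0.307 -0.818 -0.486
outer loop
vertex 4.34 -3.699 -0.644
vertex 4.762 -4.21 -0.05
vertex 2.665 -3.751 0.501
endloop
endfacet
facet normal -0.307 -0.818 -0.486
outer loop
vertex 2.665 -3.751 0.501
vertex 4.762 -4.21 -0.05
vertex 3.087 -4.262 1.095
endloop
endfacet
facet normal -0.825 -0.026 0.564
outer loop
vertex 2.665 -3.751 0.501
vertex 3.087 -4.262 1.095
vertex 3.112 -3.376 1.173
endloop
endfacet
facet normal 0.825 0.025 -0.565
outer loop
vertex 4.762 -4.21 -0.05
vertex 4.788 -3.324 0.027
vertex 5.21 -3.835 0.621
endloop
endfacet
facet normal 0.257 -0.906 0.335
outer loop
vertex 4.762 -4.21 -0.05
vertex 5.21 -3.835 0.621
vertex 3.087 -4.262 1.095
endloop
endfacet
facet normal 0.257 -0.907 0.335
outer loop
vertex 3.087 -4.262 1.095
vertex 5.21 -3.835 0.621
vertex 3.534 -3.887 1.767
endloop
endfacet
facet normal -0.825 -0.026 0.564
outer loop
vertex 3.087 -4.262 1.095
vertex 3.534 -3.887 1.767
vertex 3.112 -3.376 1.173
endloop
endfacet
facet normal 0.825 0.026 -0.564
outer loop
vertex 5.21 -3.835 0.621
vertex 4.788 -3.324 0.027
vertex 5.235 -2.949 0.699
endloop
endfacet
facet normal 0.564 -0.088 0.821
outer loop
vertex 5.21 -3.835 0.621
vertex 5.235 -2.949 0.699
vertex 3.534 -3.887 1.767
endloop
endfacet
facet normal 0.564 -0.088 0.821
outer loop
vertex 3.534 -3.887 1.767
vertex 5.235 -2.949 0.699
vertex 3.56 -3.001 1.844
endloop
endfacet
facet normal -0.825 -0.025 0.565
outer loop
vertex 3.534 -3.887 1.767
vertex 3.56 -3.001 1.844
vertex 3.112 -3.376 1.173
endloop
endfacet

endsolid
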